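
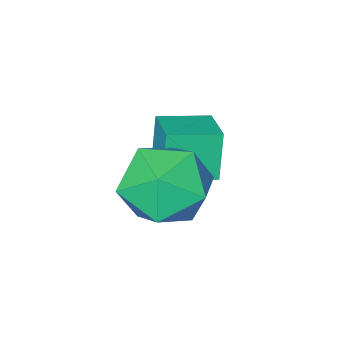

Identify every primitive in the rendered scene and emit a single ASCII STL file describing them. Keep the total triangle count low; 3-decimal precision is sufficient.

solid 
facet normal -0.892 0.434 -0.123
outer loop
vertex -2.261 -3.214 2.841
vertex -1.87 -2.334 3.109
vertex -2.016 -3.006 1.8
endloop
endfacet
facet normal -0.391 -0.881 -0.268
outer loop
vertex -1.07 -3.466 1.931
vertex -2.261 -3.214 2.841
vertex -2.016 -3.006 1.8
endloop
endfacet
facet normal -0.892 0.435 -0.124
outer loop
vertex -2.016 -3.006 1.8
vertex -1.87 -2.334 3.109
vertex -1.624 -2.126 2.068
endloop
endfacet
facet normal 0.225 0.191 -0.955
outer loop
vertex -1.624 -2.126 2.068
vertex -1.07 -3.466 1.931
vertex -2.016 -3.006 1.8
endloop
endfacet
facet normal -0.225 -0.191 0.955
outer loop
vertex -2.261 -3.214 2.841
vertex -0.924 -2.794 3.24
vertex -1.87 -2.334 3.109
endloop
endfacet
facet normal -0.391 -0.880 -0.268
outer loop
vertex -1.316 -3.674 2.972
vertex -2.261 -3.214 2.841
vertex -1.07 -3.466 1.931
endloop
endfacet
facet normal -0.225 -0.191 0.955
outer loop
vertex -1.316 -3.674 2.972
vertex -0.924 -2.794 3.24
vertex -2.261 -3.214 2.841
endloop
endfacet
facet normal 0.391 0.880 0.268
outer loop
vertex -1.87 -2.334 3.109
vertex -0.924 -2.794 3.24
vertex -1.624 -2.126 2.068
endloop
endfacet
facet normal 0.225 0.191 -0.955
outer loop
vertex -0.679 -2.586 2.199
vertex -1.07 -3.466 1.931
vertex -1.624 -2.126 2.068
endloop
endfacet
facet normal 0.391 0.880 0.268
outer loop
vertex -1.624 -2.126 2.068
vertex -0.924 -2.794 3.24
vertex -0.679 -2.586 2.199
endloop
endfacet
facet normal 0.892 -0.434 0.124
outer loop
vertex -0.679 -2.586 2.199
vertex -1.316 -3.674 2.972
vertex -1.07 -3.466 1.931
endloop
endfacet
facet normal 0.892 -0.435 0.123
outer loop
vertex -0.924 -2.794 3.24
vertex -1.316 -3.674 2.972
vertex -0.679 -2.586 2.199
endloop
endfacet
facet normal -0.722 0.581 0.375
outer loop
vertex -0.38 -0.882 3.155
vertex -1.044 -1.53 2.88
vertex -0.64 -1.593 3.757
endloop
endfacet
facet normal -0.114 0.666 0.737
outer loop
vertex -0.38 -0.882 3.155
vertex -0.64 -1.593 3.757
vertex 0.291 -1.344 3.676
endloop
endfacet
facet normal 0.389 0.878 0.278
outer loop
vertex -0.38 -0.882 3.155
vertex 0.291 -1.344 3.676
vertex 0.463 -1.127 2.749
endloop
endfacet
facet normal 0.091 0.925 -0.369
outer loop
vertex -0.38 -0.882 3.155
vertex 0.463 -1.127 2.749
vertex -0.362 -1.242 2.257
endloop
endfacet
facet normal -0.596 0.741 -0.309
outer loop
vertex -0.38 -0.882 3.155
vertex -0.362 -1.242 2.257
vertex -1.044 -1.53 2.88
endloop
endfacet
facet normal 0.079 0.029 0.996
outer loop
vertex 0.291 -1.344 3.676
vertex -0.64 -1.593 3.757
vertex 0.042 -2.278 3.723
endloop
endfacet
facet normal -0.906 -0.107 0.410
outer loop
vertex -0.64 -1.593 3.757
vertex -1.044 -1.53 2.88
vertex -0.783 -2.393 3.231
endloop
endfacet
facet normal -0.701 0.152 -0.697
outer loop
vertex -1.044 -1.53 2.88
vertex -0.362 -1.242 2.257
vertex -0.611 -2.176 2.304
endloop
endfacet
facet normal 0.411 0.448 -0.794
outer loop
vertex -0.362 -1.242 2.257
vertex 0.463 -1.127 2.749
vertex 0.32 -1.927 2.223
endloop
endfacet
facet normal 0.893 0.373 0.253
outer loop
vertex 0.463 -1.127 2.749
vertex 0.291 -1.344 3.676
vertex 0.724 -1.99 3.1
endloop
endfacet
facet normal -0.091 -0.925 0.369
outer loop
vertex 0.06 -2.638 2.825
vertex 0.042 -2.278 3.723
vertex -0.783 -2.393 3.231
endloop
endfacet
facet normal -0.389 -0.878 -0.278
outer loop
vertex 0.06 -2.638 2.825
vertex -0.783 -2.393 3.231
vertex -0.611 -2.176 2.304
endloop
endfacet
facet normal 0.114 -0.666 -0.737
outer loop
vertex 0.06 -2.638 2.825
vertex -0.611 -2.176 2.304
vertex 0.32 -1.927 2.223
endloop
endfacet
facet normal 0.722 -0.581 -0.375
outer loop
vertex 0.06 -2.638 2.825
vertex 0.32 -1.927 2.223
vertex 0.724 -1.99 3.1
endloop
endfacet
facet normal 0.596 -0.741 0.309
outer loop
vertex 0.06 -2.638 2.825
vertex 0.724 -1.99 3.1
vertex 0.042 -2.278 3.723
endloop
endfacet
facet normal -0.411 -0.448 0.794
outer loop
vertex -0.783 -2.393 3.231
vertex 0.042 -2.278 3.723
vertex -0.64 -1.593 3.757
endloop
endfacet
facet normal -0.893 -0.373 -0.253
outer loop
vertex -0.611 -2.176 2.304
vertex -0.783 -2.393 3.231
vertex -1.044 -1.53 2.88
endloop
endfacet
facet normal -0.079 -0.029 -0.996
outer loop
vertex 0.32 -1.927 2.223
vertex -0.611 -2.176 2.304
vertex -0.362 -1.242 2.257
endloop
endfacet
facet normal 0.906 0.107 -0.410
outer loop
vertex 0.724 -1.99 3.1
vertex 0.32 -1.927 2.223
vertex 0.463 -1.127 2.749
endloop
endfacet
facet normal 0.701 -0.152 0.697
outer loop
vertex 0.042 -2.278 3.723
vertex 0.724 -1.99 3.1
vertex 0.291 -1.344 3.676
endloop
endfacet

endsolid


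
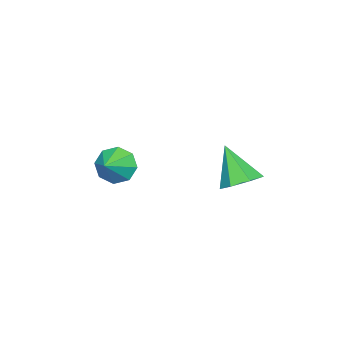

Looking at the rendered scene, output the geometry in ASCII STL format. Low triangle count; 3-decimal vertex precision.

solid 
facet normal -0.911 -0.121 -0.395
outer loop
vertex 1.454 -3.384 -0.08
vertex 1.125 -2.862 0.519
vertex 1.452 -2.754 -0.269
endloop
endfacet
facet normal 0.885 -0.131 -0.447
outer loop
vertex 1.454 -3.384 -0.08
vertex 1.452 -2.754 -0.269
vertex 2.055 -2.738 0.921
endloop
endfacet
facet normal -0.911 -0.121 -0.395
outer loop
vertex 1.452 -2.754 -0.269
vertex 1.125 -2.862 0.519
vertex 1.259 -2.187 0.003
endloop
endfacet
facet normal 0.788 0.463 -0.406
outer loop
vertex 1.452 -2.754 -0.269
vertex 1.259 -2.187 0.003
vertex 2.055 -2.738 0.921
endloop
endfacet
facet normal -0.911 -0.121 -0.395
outer loop
vertex 1.259 -2.187 0.003
vertex 1.125 -2.862 0.519
vertex 0.987 -2.015 0.577
endloop
endfacet
facet normal 0.557 0.830 0.015
outer loop
vertex 1.259 -2.187 0.003
vertex 0.987 -2.015 0.577
vertex 2.055 -2.738 0.921
endloop
endfacet
facet normal -0.911 -0.122 -0.394
outer loop
vertex 0.987 -2.015 0.577
vertex 1.125 -2.862 0.519
vertex 0.797 -2.339 1.117
endloop
endfacet
facet normal 0.328 0.755 0.568
outer loop
vertex 0.987 -2.015 0.577
vertex 0.797 -2.339 1.117
vertex 2.055 -2.738 0.921
endloop
endfacet
facet normal -0.911 -0.121 -0.394
outer loop
vertex 0.797 -2.339 1.117
vertex 1.125 -2.862 0.519
vertex 0.799 -2.97 1.307
endloop
endfacet
facet normal 0.234 0.281 0.931
outer loop
vertex 0.797 -2.339 1.117
vertex 0.799 -2.97 1.307
vertex 2.055 -2.738 0.921
endloop
endfacet
facet normal -0.911 -0.121 -0.394
outer loop
vertex 0.799 -2.97 1.307
vertex 1.125 -2.862 0.519
vertex 0.992 -3.537 1.035
endloop
endfacet
facet normal 0.331 -0.314 0.890
outer loop
vertex 0.799 -2.97 1.307
vertex 0.992 -3.537 1.035
vertex 2.055 -2.738 0.921
endloop
endfacet
facet normal -0.911 -0.122 -0.394
outer loop
vertex 0.992 -3.537 1.035
vertex 1.125 -2.862 0.519
vertex 1.264 -3.709 0.46
endloop
endfacet
facet normal 0.562 -0.681 0.470
outer loop
vertex 0.992 -3.537 1.035
vertex 1.264 -3.709 0.46
vertex 2.055 -2.738 0.921
endloop
endfacet
facet normal -0.911 -0.122 -0.394
outer loop
vertex 1.264 -3.709 0.46
vertex 1.125 -2.862 0.519
vertex 1.454 -3.384 -0.08
endloop
endfacet
facet normal 0.792 -0.605 -0.085
outer loop
vertex 1.264 -3.709 0.46
vertex 1.454 -3.384 -0.08
vertex 2.055 -2.738 0.921
endloop
endfacet
facet normal 0.161 0.506 -0.847
outer loop
vertex 0.284 1.031 0.004
vertex -0.315 1.603 0.232
vertex 0.528 1.615 0.399
endloop
endfacet
facet normal 0.790 -0.534 0.301
outer loop
vertex 0.284 1.031 0.004
vertex 0.528 1.615 0.399
vertex -0.605 0.697 1.748
endloop
endfacet
facet normal 0.161 0.507 -0.847
outer loop
vertex 0.528 1.615 0.399
vertex -0.315 1.603 0.232
vertex 0.136 2.19 0.669
endloop
endfacet
facet normal 0.703 0.153 0.695
outer loop
vertex 0.528 1.615 0.399
vertex 0.136 2.19 0.669
vertex -0.605 0.697 1.748
endloop
endfacet
facet normal 0.161 0.507 -0.847
outer loop
vertex 0.136 2.19 0.669
vertex -0.315 1.603 0.232
vertex -0.596 2.323 0.609
endloop
endfacet
facet normal 0.037 0.573 0.819
outer loop
vertex 0.136 2.19 0.669
vertex -0.596 2.323 0.609
vertex -0.605 0.697 1.748
endloop
endfacet
facet normal 0.162 0.507 -0.847
outer loop
vertex -0.596 2.323 0.609
vertex -0.315 1.603 0.232
vertex -1.116 1.914 0.265
endloop
endfacet
facet normal -0.705 0.409 0.579
outer loop
vertex -0.596 2.323 0.609
vertex -1.116 1.914 0.265
vertex -0.605 0.697 1.748
endloop
endfacet
facet normal 0.162 0.507 -0.847
outer loop
vertex -1.116 1.914 0.265
vertex -0.315 1.603 0.232
vertex -1.034 1.271 -0.104
endloop
endfacet
facet normal -0.964 -0.213 0.157
outer loop
vertex -1.116 1.914 0.265
vertex -1.034 1.271 -0.104
vertex -0.605 0.697 1.748
endloop
endfacet
facet normal 0.162 0.506 -0.847
outer loop
vertex -1.034 1.271 -0.104
vertex -0.315 1.603 0.232
vertex -0.411 0.877 -0.22
endloop
endfacet
facet normal -0.547 -0.827 -0.130
outer loop
vertex -1.034 1.271 -0.104
vertex -0.411 0.877 -0.22
vertex -0.605 0.697 1.748
endloop
endfacet
facet normal 0.161 0.506 -0.847
outer loop
vertex -0.411 0.877 -0.22
vertex -0.315 1.603 0.232
vertex 0.284 1.031 0.004
endloop
endfacet
facet normal 0.236 -0.970 -0.065
outer loop
vertex -0.411 0.877 -0.22
vertex 0.284 1.031 0.004
vertex -0.605 0.697 1.748
endloop
endfacet

endsolid


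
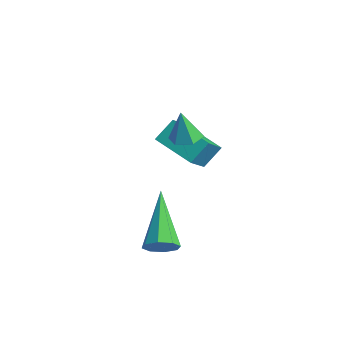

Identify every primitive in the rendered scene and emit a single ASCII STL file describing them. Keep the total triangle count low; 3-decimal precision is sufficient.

solid 
facet normal -0.931 -0.215 0.295
outer loop
vertex 0.073 -0.566 0.448
vertex -0.526 0.475 -0.683
vertex 0.037 -1.252 -0.164
endloop
endfacet
facet normal 0.363 -0.631 0.686
outer loop
vertex 1.406 -0.935 -0.597
vertex 0.073 -0.566 0.448
vertex 0.037 -1.252 -0.164
endloop
endfacet
facet normal -0.931 -0.215 0.294
outer loop
vertex 0.037 -1.252 -0.164
vertex -0.526 0.475 -0.683
vertex -0.561 -0.21 -1.295
endloop
endfacet
facet normal -0.038 -0.745 -0.666
outer loop
vertex -0.561 -0.21 -1.295
vertex 1.406 -0.935 -0.597
vertex 0.037 -1.252 -0.164
endloop
endfacet
facet normal 0.038 0.745 0.666
outer loop
vertex 0.073 -0.566 0.448
vertex 0.843 0.792 -1.116
vertex -0.526 0.475 -0.683
endloop
endfacet
facet normal 0.363 -0.631 0.686
outer loop
vertex 1.441 -0.25 0.015
vertex 0.073 -0.566 0.448
vertex 1.406 -0.935 -0.597
endloop
endfacet
facet normal 0.039 0.745 0.666
outer loop
vertex 1.441 -0.25 0.015
vertex 0.843 0.792 -1.116
vertex 0.073 -0.566 0.448
endloop
endfacet
facet normal -0.363 0.631 -0.686
outer loop
vertex -0.526 0.475 -0.683
vertex 0.843 0.792 -1.116
vertex -0.561 -0.21 -1.295
endloop
endfacet
facet normal -0.039 -0.745 -0.666
outer loop
vertex 0.807 0.106 -1.728
vertex 1.406 -0.935 -0.597
vertex -0.561 -0.21 -1.295
endloop
endfacet
facet normal -0.363 0.631 -0.686
outer loop
vertex -0.561 -0.21 -1.295
vertex 0.843 0.792 -1.116
vertex 0.807 0.106 -1.728
endloop
endfacet
facet normal 0.931 0.216 -0.295
outer loop
vertex 0.807 0.106 -1.728
vertex 1.441 -0.25 0.015
vertex 1.406 -0.935 -0.597
endloop
endfacet
facet normal 0.931 0.214 -0.295
outer loop
vertex 0.843 0.792 -1.116
vertex 1.441 -0.25 0.015
vertex 0.807 0.106 -1.728
endloop
endfacet
facet normal 0.179 0.065 -0.982
outer loop
vertex 1.875 -1.232 0.74
vertex 1.347 -1.065 0.655
vertex 1.749 -0.687 0.753
endloop
endfacet
facet normal 0.803 0.172 0.571
outer loop
vertex 1.875 -1.232 0.74
vertex 1.749 -0.687 0.753
vertex 1.153 -1.135 1.725
endloop
endfacet
facet normal 0.179 0.065 -0.982
outer loop
vertex 1.749 -0.687 0.753
vertex 1.347 -1.065 0.655
vertex 1.221 -0.519 0.668
endloop
endfacet
facet normal 0.187 0.843 0.504
outer loop
vertex 1.749 -0.687 0.753
vertex 1.221 -0.519 0.668
vertex 1.153 -1.135 1.725
endloop
endfacet
facet normal 0.179 0.065 -0.982
outer loop
vertex 1.221 -0.519 0.668
vertex 1.347 -1.065 0.655
vertex 0.82 -0.897 0.57
endloop
endfacet
facet normal -0.689 0.645 0.331
outer loop
vertex 1.221 -0.519 0.668
vertex 0.82 -0.897 0.57
vertex 1.153 -1.135 1.725
endloop
endfacet
facet normal 0.179 0.065 -0.982
outer loop
vertex 0.82 -0.897 0.57
vertex 1.347 -1.065 0.655
vertex 0.946 -1.443 0.557
endloop
endfacet
facet normal -0.948 -0.224 0.227
outer loop
vertex 0.82 -0.897 0.57
vertex 0.946 -1.443 0.557
vertex 1.153 -1.135 1.725
endloop
endfacet
facet normal 0.179 0.065 -0.982
outer loop
vertex 0.946 -1.443 0.557
vertex 1.347 -1.065 0.655
vertex 1.474 -1.61 0.642
endloop
endfacet
facet normal -0.331 -0.896 0.295
outer loop
vertex 0.946 -1.443 0.557
vertex 1.474 -1.61 0.642
vertex 1.153 -1.135 1.725
endloop
endfacet
facet normal 0.179 0.065 -0.982
outer loop
vertex 1.474 -1.61 0.642
vertex 1.347 -1.065 0.655
vertex 1.875 -1.232 0.74
endloop
endfacet
facet normal 0.543 -0.698 0.467
outer loop
vertex 1.474 -1.61 0.642
vertex 1.875 -1.232 0.74
vertex 1.153 -1.135 1.725
endloop
endfacet
facet normal 0.677 -0.537 -0.503
outer loop
vertex 3.73 -4.081 -1.096
vertex 3.565 -3.826 -1.59
vertex 3.96 -3.711 -1.181
endloop
endfacet
facet normal 0.339 0.006 0.941
outer loop
vertex 3.73 -4.081 -1.096
vertex 3.96 -3.711 -1.181
vertex 2.135 -2.694 -0.53
endloop
endfacet
facet normal 0.678 -0.536 -0.504
outer loop
vertex 3.96 -3.711 -1.181
vertex 3.565 -3.826 -1.59
vertex 3.958 -3.408 -1.506
endloop
endfacet
facet normal 0.546 0.615 0.570
outer loop
vertex 3.96 -3.711 -1.181
vertex 3.958 -3.408 -1.506
vertex 2.135 -2.694 -0.53
endloop
endfacet
facet normal 0.678 -0.537 -0.502
outer loop
vertex 3.958 -3.408 -1.506
vertex 3.565 -3.826 -1.59
vertex 3.727 -3.35 -1.88
endloop
endfacet
facet normal 0.335 0.940 -0.061
outer loop
vertex 3.958 -3.408 -1.506
vertex 3.727 -3.35 -1.88
vertex 2.135 -2.694 -0.53
endloop
endfacet
facet normal 0.678 -0.537 -0.502
outer loop
vertex 3.727 -3.35 -1.88
vertex 3.565 -3.826 -1.59
vertex 3.4 -3.571 -2.085
endloop
endfacet
facet normal -0.169 0.793 -0.585
outer loop
vertex 3.727 -3.35 -1.88
vertex 3.4 -3.571 -2.085
vertex 2.135 -2.694 -0.53
endloop
endfacet
facet normal 0.679 -0.536 -0.502
outer loop
vertex 3.4 -3.571 -2.085
vertex 3.565 -3.826 -1.59
vertex 3.171 -3.941 -2.0
endloop
endfacet
facet normal -0.673 0.258 -0.693
outer loop
vertex 3.4 -3.571 -2.085
vertex 3.171 -3.941 -2.0
vertex 2.135 -2.694 -0.53
endloop
endfacet
facet normal 0.679 -0.536 -0.502
outer loop
vertex 3.171 -3.941 -2.0
vertex 3.565 -3.826 -1.59
vertex 3.172 -4.244 -1.675
endloop
endfacet
facet normal -0.879 -0.350 -0.323
outer loop
vertex 3.171 -3.941 -2.0
vertex 3.172 -4.244 -1.675
vertex 2.135 -2.694 -0.53
endloop
endfacet
facet normal 0.678 -0.535 -0.504
outer loop
vertex 3.172 -4.244 -1.675
vertex 3.565 -3.826 -1.59
vertex 3.404 -4.302 -1.301
endloop
endfacet
facet normal -0.668 -0.676 0.310
outer loop
vertex 3.172 -4.244 -1.675
vertex 3.404 -4.302 -1.301
vertex 2.135 -2.694 -0.53
endloop
endfacet
facet normal 0.679 -0.535 -0.503
outer loop
vertex 3.404 -4.302 -1.301
vertex 3.565 -3.826 -1.59
vertex 3.73 -4.081 -1.096
endloop
endfacet
facet normal -0.165 -0.529 0.832
outer loop
vertex 3.404 -4.302 -1.301
vertex 3.73 -4.081 -1.096
vertex 2.135 -2.694 -0.53
endloop
endfacet

endsolid


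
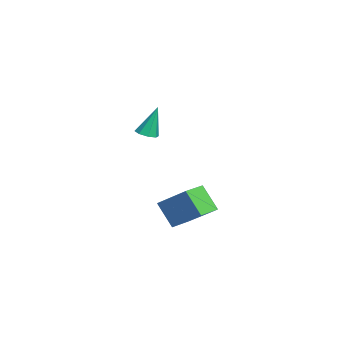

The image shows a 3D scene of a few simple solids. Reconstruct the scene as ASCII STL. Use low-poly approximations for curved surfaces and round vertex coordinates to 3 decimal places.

solid 
facet normal -0.512 -0.614 -0.601
outer loop
vertex 1.937 -1.808 -2.823
vertex 0.964 -0.919 -2.903
vertex 2.666 -1.128 -4.138
endloop
endfacet
facet normal 0.737 -0.673 0.060
outer loop
vertex 3.756 0.179 -2.857
vertex 1.937 -1.808 -2.823
vertex 2.666 -1.128 -4.138
endloop
endfacet
facet normal -0.512 -0.614 -0.601
outer loop
vertex 2.666 -1.128 -4.138
vertex 0.964 -0.919 -2.903
vertex 1.694 -0.239 -4.218
endloop
endfacet
facet normal 0.442 0.412 -0.797
outer loop
vertex 1.694 -0.239 -4.218
vertex 3.756 0.179 -2.857
vertex 2.666 -1.128 -4.138
endloop
endfacet
facet normal -0.442 -0.412 0.797
outer loop
vertex 1.937 -1.808 -2.823
vertex 2.054 0.388 -1.622
vertex 0.964 -0.919 -2.903
endloop
endfacet
facet normal 0.737 -0.673 0.061
outer loop
vertex 3.026 -0.501 -1.542
vertex 1.937 -1.808 -2.823
vertex 3.756 0.179 -2.857
endloop
endfacet
facet normal -0.442 -0.412 0.797
outer loop
vertex 3.026 -0.501 -1.542
vertex 2.054 0.388 -1.622
vertex 1.937 -1.808 -2.823
endloop
endfacet
facet normal -0.737 0.674 -0.061
outer loop
vertex 0.964 -0.919 -2.903
vertex 2.054 0.388 -1.622
vertex 1.694 -0.239 -4.218
endloop
endfacet
facet normal 0.442 0.412 -0.797
outer loop
vertex 2.783 1.068 -2.937
vertex 3.756 0.179 -2.857
vertex 1.694 -0.239 -4.218
endloop
endfacet
facet normal -0.737 0.673 -0.060
outer loop
vertex 1.694 -0.239 -4.218
vertex 2.054 0.388 -1.622
vertex 2.783 1.068 -2.937
endloop
endfacet
facet normal 0.511 0.614 0.601
outer loop
vertex 2.783 1.068 -2.937
vertex 3.026 -0.501 -1.542
vertex 3.756 0.179 -2.857
endloop
endfacet
facet normal 0.512 0.614 0.601
outer loop
vertex 2.054 0.388 -1.622
vertex 3.026 -0.501 -1.542
vertex 2.783 1.068 -2.937
endloop
endfacet
facet normal 0.082 -0.313 -0.946
outer loop
vertex 2.982 -1.912 2.052
vertex 2.571 -2.336 2.157
vertex 2.554 -1.767 1.967
endloop
endfacet
facet normal 0.315 0.948 0.030
outer loop
vertex 2.982 -1.912 2.052
vertex 2.554 -1.767 1.967
vertex 2.429 -1.784 3.823
endloop
endfacet
facet normal 0.081 -0.314 -0.946
outer loop
vertex 2.554 -1.767 1.967
vertex 2.571 -2.336 2.157
vertex 2.137 -1.956 1.994
endloop
endfacet
facet normal -0.414 0.910 -0.020
outer loop
vertex 2.554 -1.767 1.967
vertex 2.137 -1.956 1.994
vertex 2.429 -1.784 3.823
endloop
endfacet
facet normal 0.080 -0.314 -0.946
outer loop
vertex 2.137 -1.956 1.994
vertex 2.571 -2.336 2.157
vertex 1.973 -2.368 2.117
endloop
endfacet
facet normal -0.912 0.395 0.108
outer loop
vertex 2.137 -1.956 1.994
vertex 1.973 -2.368 2.117
vertex 2.429 -1.784 3.823
endloop
endfacet
facet normal 0.080 -0.313 -0.946
outer loop
vertex 1.973 -2.368 2.117
vertex 2.571 -2.336 2.157
vertex 2.161 -2.761 2.263
endloop
endfacet
facet normal -0.891 -0.300 0.341
outer loop
vertex 1.973 -2.368 2.117
vertex 2.161 -2.761 2.263
vertex 2.429 -1.784 3.823
endloop
endfacet
facet normal 0.082 -0.315 -0.946
outer loop
vertex 2.161 -2.761 2.263
vertex 2.571 -2.336 2.157
vertex 2.588 -2.905 2.348
endloop
endfacet
facet normal -0.364 -0.760 0.539
outer loop
vertex 2.161 -2.761 2.263
vertex 2.588 -2.905 2.348
vertex 2.429 -1.784 3.823
endloop
endfacet
facet normal 0.081 -0.315 -0.946
outer loop
vertex 2.588 -2.905 2.348
vertex 2.571 -2.336 2.157
vertex 3.006 -2.716 2.321
endloop
endfacet
facet normal 0.364 -0.722 0.588
outer loop
vertex 2.588 -2.905 2.348
vertex 3.006 -2.716 2.321
vertex 2.429 -1.784 3.823
endloop
endfacet
facet normal 0.081 -0.315 -0.946
outer loop
vertex 3.006 -2.716 2.321
vertex 2.571 -2.336 2.157
vertex 3.169 -2.305 2.198
endloop
endfacet
facet normal 0.864 -0.205 0.459
outer loop
vertex 3.006 -2.716 2.321
vertex 3.169 -2.305 2.198
vertex 2.429 -1.784 3.823
endloop
endfacet
facet normal 0.081 -0.313 -0.946
outer loop
vertex 3.169 -2.305 2.198
vertex 2.571 -2.336 2.157
vertex 2.982 -1.912 2.052
endloop
endfacet
facet normal 0.844 0.486 0.228
outer loop
vertex 3.169 -2.305 2.198
vertex 2.982 -1.912 2.052
vertex 2.429 -1.784 3.823
endloop
endfacet

endsolid


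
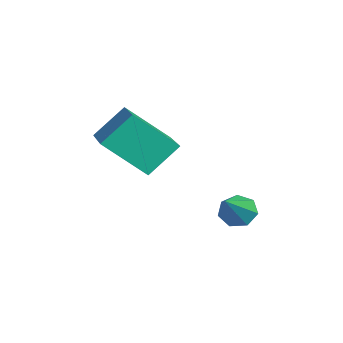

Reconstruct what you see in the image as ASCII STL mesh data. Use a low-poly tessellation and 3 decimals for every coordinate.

solid 
facet normal -0.966 0.092 -0.241
outer loop
vertex 0.957 0.076 1.981
vertex 1.351 1.278 0.86
vertex 1.101 -0.83 1.059
endloop
endfacet
facet normal -0.233 -0.712 0.663
outer loop
vertex 2.869 -0.998 1.5
vertex 0.957 0.076 1.981
vertex 1.101 -0.83 1.059
endloop
endfacet
facet normal -0.966 0.092 -0.240
outer loop
vertex 1.101 -0.83 1.059
vertex 1.351 1.278 0.86
vertex 1.494 0.373 -0.061
endloop
endfacet
facet normal 0.111 -0.696 -0.709
outer loop
vertex 1.494 0.373 -0.061
vertex 2.869 -0.998 1.5
vertex 1.101 -0.83 1.059
endloop
endfacet
facet normal -0.110 0.697 0.709
outer loop
vertex 0.957 0.076 1.981
vertex 3.119 1.11 1.301
vertex 1.351 1.278 0.86
endloop
endfacet
facet normal -0.233 -0.711 0.663
outer loop
vertex 2.726 -0.093 2.421
vertex 0.957 0.076 1.981
vertex 2.869 -0.998 1.5
endloop
endfacet
facet normal -0.110 0.696 0.709
outer loop
vertex 2.726 -0.093 2.421
vertex 3.119 1.11 1.301
vertex 0.957 0.076 1.981
endloop
endfacet
facet normal 0.233 0.711 -0.663
outer loop
vertex 1.351 1.278 0.86
vertex 3.119 1.11 1.301
vertex 1.494 0.373 -0.061
endloop
endfacet
facet normal 0.110 -0.697 -0.709
outer loop
vertex 3.263 0.204 0.379
vertex 2.869 -0.998 1.5
vertex 1.494 0.373 -0.061
endloop
endfacet
facet normal 0.233 0.712 -0.663
outer loop
vertex 1.494 0.373 -0.061
vertex 3.119 1.11 1.301
vertex 3.263 0.204 0.379
endloop
endfacet
facet normal 0.966 -0.092 0.241
outer loop
vertex 3.263 0.204 0.379
vertex 2.726 -0.093 2.421
vertex 2.869 -0.998 1.5
endloop
endfacet
facet normal 0.966 -0.091 0.241
outer loop
vertex 3.119 1.11 1.301
vertex 2.726 -0.093 2.421
vertex 3.263 0.204 0.379
endloop
endfacet
facet normal -0.687 0.411 -0.599
outer loop
vertex 2.884 3.067 -2.05
vertex 2.467 2.911 -1.679
vertex 2.773 3.403 -1.692
endloop
endfacet
facet normal 0.864 0.472 -0.175
outer loop
vertex 2.884 3.067 -2.05
vertex 2.773 3.403 -1.692
vertex 3.633 2.209 -0.661
endloop
endfacet
facet normal -0.687 0.411 -0.599
outer loop
vertex 2.773 3.403 -1.692
vertex 2.467 2.911 -1.679
vertex 2.431 3.368 -1.324
endloop
endfacet
facet normal 0.450 0.747 0.489
outer loop
vertex 2.773 3.403 -1.692
vertex 2.431 3.368 -1.324
vertex 3.633 2.209 -0.661
endloop
endfacet
facet normal -0.687 0.411 -0.599
outer loop
vertex 2.431 3.368 -1.324
vertex 2.467 2.911 -1.679
vertex 2.116 2.988 -1.224
endloop
endfacet
facet normal -0.152 0.367 0.918
outer loop
vertex 2.431 3.368 -1.324
vertex 2.116 2.988 -1.224
vertex 3.633 2.209 -0.661
endloop
endfacet
facet normal -0.686 0.412 -0.599
outer loop
vertex 2.116 2.988 -1.224
vertex 2.467 2.911 -1.679
vertex 2.065 2.55 -1.467
endloop
endfacet
facet normal -0.487 -0.380 0.787
outer loop
vertex 2.116 2.988 -1.224
vertex 2.065 2.55 -1.467
vertex 3.633 2.209 -0.661
endloop
endfacet
facet normal -0.687 0.413 -0.598
outer loop
vertex 2.065 2.55 -1.467
vertex 2.467 2.911 -1.679
vertex 2.316 2.384 -1.87
endloop
endfacet
facet normal -0.303 -0.933 0.195
outer loop
vertex 2.065 2.55 -1.467
vertex 2.316 2.384 -1.87
vertex 3.633 2.209 -0.661
endloop
endfacet
facet normal -0.686 0.414 -0.599
outer loop
vertex 2.316 2.384 -1.87
vertex 2.467 2.911 -1.679
vertex 2.681 2.614 -2.129
endloop
endfacet
facet normal 0.260 -0.874 -0.410
outer loop
vertex 2.316 2.384 -1.87
vertex 2.681 2.614 -2.129
vertex 3.633 2.209 -0.661
endloop
endfacet
facet normal -0.687 0.412 -0.599
outer loop
vertex 2.681 2.614 -2.129
vertex 2.467 2.911 -1.679
vertex 2.884 3.067 -2.05
endloop
endfacet
facet normal 0.780 -0.249 -0.574
outer loop
vertex 2.681 2.614 -2.129
vertex 2.884 3.067 -2.05
vertex 3.633 2.209 -0.661
endloop
endfacet

endsolid


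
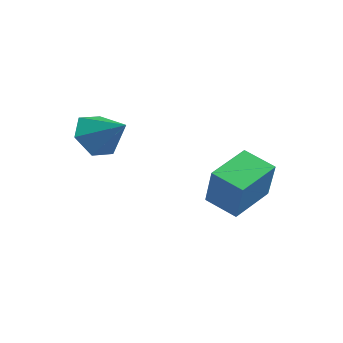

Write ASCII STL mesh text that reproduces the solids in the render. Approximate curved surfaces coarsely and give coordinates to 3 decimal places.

solid 
facet normal -0.814 -0.297 -0.499
outer loop
vertex -0.671 -0.107 0.698
vertex -1.025 -0.598 1.568
vertex -1.284 0.414 1.389
endloop
endfacet
facet normal 0.449 0.858 -0.249
outer loop
vertex -0.671 -0.107 0.698
vertex -1.284 0.414 1.389
vertex 0.285 -0.122 2.372
endloop
endfacet
facet normal -0.814 -0.297 -0.499
outer loop
vertex -1.284 0.414 1.389
vertex -1.025 -0.598 1.568
vertex -1.638 -0.078 2.259
endloop
endfacet
facet normal -0.009 0.872 0.490
outer loop
vertex -1.284 0.414 1.389
vertex -1.638 -0.078 2.259
vertex 0.285 -0.122 2.372
endloop
endfacet
facet normal -0.814 -0.296 -0.500
outer loop
vertex -1.638 -0.078 2.259
vertex -1.025 -0.598 1.568
vertex -1.38 -1.09 2.438
endloop
endfacet
facet normal -0.054 0.160 0.986
outer loop
vertex -1.638 -0.078 2.259
vertex -1.38 -1.09 2.438
vertex 0.285 -0.122 2.372
endloop
endfacet
facet normal -0.814 -0.296 -0.499
outer loop
vertex -1.38 -1.09 2.438
vertex -1.025 -0.598 1.568
vertex -0.767 -1.611 1.747
endloop
endfacet
facet normal 0.358 -0.565 0.743
outer loop
vertex -1.38 -1.09 2.438
vertex -0.767 -1.611 1.747
vertex 0.285 -0.122 2.372
endloop
endfacet
facet normal -0.815 -0.296 -0.499
outer loop
vertex -0.767 -1.611 1.747
vertex -1.025 -0.598 1.568
vertex -0.413 -1.119 0.877
endloop
endfacet
facet normal 0.816 -0.578 0.005
outer loop
vertex -0.767 -1.611 1.747
vertex -0.413 -1.119 0.877
vertex 0.285 -0.122 2.372
endloop
endfacet
facet normal -0.815 -0.296 -0.499
outer loop
vertex -0.413 -1.119 0.877
vertex -1.025 -0.598 1.568
vertex -0.671 -0.107 0.698
endloop
endfacet
facet normal 0.861 0.133 -0.491
outer loop
vertex -0.413 -1.119 0.877
vertex -0.671 -0.107 0.698
vertex 0.285 -0.122 2.372
endloop
endfacet
facet normal -0.498 0.199 -0.844
outer loop
vertex 1.967 2.103 -1.158
vertex 1.524 3.766 -0.504
vertex 3.125 2.631 -1.716
endloop
endfacet
facet normal 0.241 -0.903 -0.355
outer loop
vertex 4.116 2.234 -0.036
vertex 1.967 2.103 -1.158
vertex 3.125 2.631 -1.716
endloop
endfacet
facet normal -0.497 0.200 -0.844
outer loop
vertex 3.125 2.631 -1.716
vertex 1.524 3.766 -0.504
vertex 2.683 4.293 -1.062
endloop
endfacet
facet normal 0.833 0.380 -0.402
outer loop
vertex 2.683 4.293 -1.062
vertex 4.116 2.234 -0.036
vertex 3.125 2.631 -1.716
endloop
endfacet
facet normal -0.833 -0.380 0.402
outer loop
vertex 1.967 2.103 -1.158
vertex 2.515 3.369 1.176
vertex 1.524 3.766 -0.504
endloop
endfacet
facet normal 0.240 -0.904 -0.355
outer loop
vertex 2.957 1.707 0.522
vertex 1.967 2.103 -1.158
vertex 4.116 2.234 -0.036
endloop
endfacet
facet normal -0.833 -0.380 0.402
outer loop
vertex 2.957 1.707 0.522
vertex 2.515 3.369 1.176
vertex 1.967 2.103 -1.158
endloop
endfacet
facet normal -0.240 0.904 0.355
outer loop
vertex 1.524 3.766 -0.504
vertex 2.515 3.369 1.176
vertex 2.683 4.293 -1.062
endloop
endfacet
facet normal 0.833 0.380 -0.402
outer loop
vertex 3.673 3.897 0.618
vertex 4.116 2.234 -0.036
vertex 2.683 4.293 -1.062
endloop
endfacet
facet normal -0.241 0.903 0.355
outer loop
vertex 2.683 4.293 -1.062
vertex 2.515 3.369 1.176
vertex 3.673 3.897 0.618
endloop
endfacet
facet normal 0.497 -0.200 0.844
outer loop
vertex 3.673 3.897 0.618
vertex 2.957 1.707 0.522
vertex 4.116 2.234 -0.036
endloop
endfacet
facet normal 0.498 -0.200 0.844
outer loop
vertex 2.515 3.369 1.176
vertex 2.957 1.707 0.522
vertex 3.673 3.897 0.618
endloop
endfacet

endsolid


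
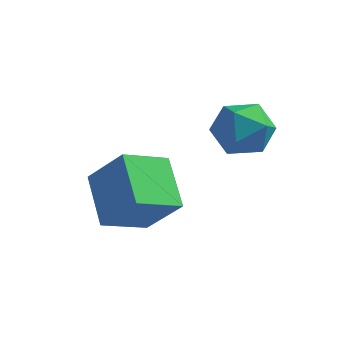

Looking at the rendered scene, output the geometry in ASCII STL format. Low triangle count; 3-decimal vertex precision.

solid 
facet normal -0.655 0.079 -0.751
outer loop
vertex -3.696 0.039 -1.213
vertex -2.992 0.96 -1.731
vertex -2.952 -0.952 -1.966
endloop
endfacet
facet normal -0.554 -0.726 0.408
outer loop
vertex -2.048 -1.06 -0.929
vertex -3.696 0.039 -1.213
vertex -2.952 -0.952 -1.966
endloop
endfacet
facet normal -0.655 0.079 -0.751
outer loop
vertex -2.952 -0.952 -1.966
vertex -2.992 0.96 -1.731
vertex -2.248 -0.031 -2.484
endloop
endfacet
facet normal 0.513 -0.684 -0.519
outer loop
vertex -2.248 -0.031 -2.484
vertex -2.048 -1.06 -0.929
vertex -2.952 -0.952 -1.966
endloop
endfacet
facet normal -0.513 0.684 0.519
outer loop
vertex -3.696 0.039 -1.213
vertex -2.088 0.852 -0.694
vertex -2.992 0.96 -1.731
endloop
endfacet
facet normal -0.554 -0.726 0.408
outer loop
vertex -2.792 -0.069 -0.176
vertex -3.696 0.039 -1.213
vertex -2.048 -1.06 -0.929
endloop
endfacet
facet normal -0.513 0.684 0.519
outer loop
vertex -2.792 -0.069 -0.176
vertex -2.088 0.852 -0.694
vertex -3.696 0.039 -1.213
endloop
endfacet
facet normal 0.554 0.726 -0.408
outer loop
vertex -2.992 0.96 -1.731
vertex -2.088 0.852 -0.694
vertex -2.248 -0.031 -2.484
endloop
endfacet
facet normal 0.513 -0.684 -0.519
outer loop
vertex -1.344 -0.139 -1.447
vertex -2.048 -1.06 -0.929
vertex -2.248 -0.031 -2.484
endloop
endfacet
facet normal 0.554 0.726 -0.408
outer loop
vertex -2.248 -0.031 -2.484
vertex -2.088 0.852 -0.694
vertex -1.344 -0.139 -1.447
endloop
endfacet
facet normal 0.655 -0.079 0.751
outer loop
vertex -1.344 -0.139 -1.447
vertex -2.792 -0.069 -0.176
vertex -2.048 -1.06 -0.929
endloop
endfacet
facet normal 0.655 -0.079 0.751
outer loop
vertex -2.088 0.852 -0.694
vertex -2.792 -0.069 -0.176
vertex -1.344 -0.139 -1.447
endloop
endfacet
facet normal -0.262 0.801 0.538
outer loop
vertex -0.84 2.659 -0.072
vertex -1.297 2.183 0.415
vertex -0.509 2.318 0.597
endloop
endfacet
facet normal 0.390 0.884 0.258
outer loop
vertex -0.84 2.659 -0.072
vertex -0.509 2.318 0.597
vertex -0.087 2.337 -0.106
endloop
endfacet
facet normal 0.333 0.827 -0.452
outer loop
vertex -0.84 2.659 -0.072
vertex -0.087 2.337 -0.106
vertex -0.614 2.213 -0.722
endloop
endfacet
facet normal -0.353 0.710 -0.610
outer loop
vertex -0.84 2.659 -0.072
vertex -0.614 2.213 -0.722
vertex -1.362 2.118 -0.4
endloop
endfacet
facet normal -0.720 0.694 0.002
outer loop
vertex -0.84 2.659 -0.072
vertex -1.362 2.118 -0.4
vertex -1.297 2.183 0.415
endloop
endfacet
facet normal 0.799 0.348 0.489
outer loop
vertex -0.087 2.337 -0.106
vertex -0.509 2.318 0.597
vertex -0.078 1.662 0.36
endloop
endfacet
facet normal -0.255 0.214 0.943
outer loop
vertex -0.509 2.318 0.597
vertex -1.297 2.183 0.415
vertex -0.826 1.567 0.682
endloop
endfacet
facet normal -0.996 0.039 0.076
outer loop
vertex -1.297 2.183 0.415
vertex -1.362 2.118 -0.4
vertex -1.353 1.443 0.066
endloop
endfacet
facet normal -0.402 0.066 -0.913
outer loop
vertex -1.362 2.118 -0.4
vertex -0.614 2.213 -0.722
vertex -0.931 1.462 -0.637
endloop
endfacet
facet normal 0.708 0.257 -0.658
outer loop
vertex -0.614 2.213 -0.722
vertex -0.087 2.337 -0.106
vertex -0.143 1.597 -0.455
endloop
endfacet
facet normal 0.353 -0.710 0.610
outer loop
vertex -0.6 1.121 0.032
vertex -0.078 1.662 0.36
vertex -0.826 1.567 0.682
endloop
endfacet
facet normal -0.333 -0.827 0.452
outer loop
vertex -0.6 1.121 0.032
vertex -0.826 1.567 0.682
vertex -1.353 1.443 0.066
endloop
endfacet
facet normal -0.390 -0.884 -0.258
outer loop
vertex -0.6 1.121 0.032
vertex -1.353 1.443 0.066
vertex -0.931 1.462 -0.637
endloop
endfacet
facet normal 0.262 -0.801 -0.538
outer loop
vertex -0.6 1.121 0.032
vertex -0.931 1.462 -0.637
vertex -0.143 1.597 -0.455
endloop
endfacet
facet normal 0.720 -0.694 -0.002
outer loop
vertex -0.6 1.121 0.032
vertex -0.143 1.597 -0.455
vertex -0.078 1.662 0.36
endloop
endfacet
facet normal 0.402 -0.066 0.913
outer loop
vertex -0.826 1.567 0.682
vertex -0.078 1.662 0.36
vertex -0.509 2.318 0.597
endloop
endfacet
facet normal -0.708 -0.257 0.658
outer loop
vertex -1.353 1.443 0.066
vertex -0.826 1.567 0.682
vertex -1.297 2.183 0.415
endloop
endfacet
facet normal -0.799 -0.348 -0.489
outer loop
vertex -0.931 1.462 -0.637
vertex -1.353 1.443 0.066
vertex -1.362 2.118 -0.4
endloop
endfacet
facet normal 0.255 -0.214 -0.943
outer loop
vertex -0.143 1.597 -0.455
vertex -0.931 1.462 -0.637
vertex -0.614 2.213 -0.722
endloop
endfacet
facet normal 0.996 -0.039 -0.076
outer loop
vertex -0.078 1.662 0.36
vertex -0.143 1.597 -0.455
vertex -0.087 2.337 -0.106
endloop
endfacet

endsolid


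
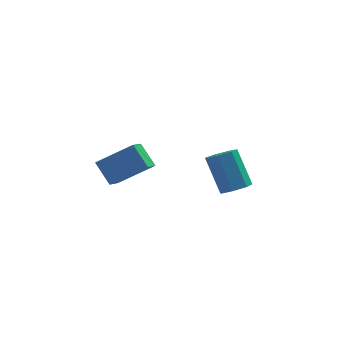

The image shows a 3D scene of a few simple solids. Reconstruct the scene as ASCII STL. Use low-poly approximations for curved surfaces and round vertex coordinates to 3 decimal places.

solid 
facet normal -0.415 0.603 0.681
outer loop
vertex -2.681 -0.909 1.126
vertex -2.347 -0.168 0.674
vertex -4.001 -0.842 0.262
endloop
endfacet
facet normal -0.358 -0.797 0.486
outer loop
vertex -3.553 -1.492 -0.474
vertex -2.681 -0.909 1.126
vertex -4.001 -0.842 0.262
endloop
endfacet
facet normal -0.415 0.602 0.682
outer loop
vertex -4.001 -0.842 0.262
vertex -2.347 -0.168 0.674
vertex -3.668 -0.1 -0.19
endloop
endfacet
facet normal -0.836 0.042 -0.547
outer loop
vertex -3.668 -0.1 -0.19
vertex -3.553 -1.492 -0.474
vertex -4.001 -0.842 0.262
endloop
endfacet
facet normal 0.836 -0.043 0.547
outer loop
vertex -2.681 -0.909 1.126
vertex -1.899 -0.818 -0.062
vertex -2.347 -0.168 0.674
endloop
endfacet
facet normal -0.359 -0.797 0.486
outer loop
vertex -2.232 -1.56 0.39
vertex -2.681 -0.909 1.126
vertex -3.553 -1.492 -0.474
endloop
endfacet
facet normal 0.836 -0.042 0.547
outer loop
vertex -2.232 -1.56 0.39
vertex -1.899 -0.818 -0.062
vertex -2.681 -0.909 1.126
endloop
endfacet
facet normal 0.359 0.797 -0.486
outer loop
vertex -2.347 -0.168 0.674
vertex -1.899 -0.818 -0.062
vertex -3.668 -0.1 -0.19
endloop
endfacet
facet normal -0.836 0.043 -0.548
outer loop
vertex -3.219 -0.751 -0.926
vertex -3.553 -1.492 -0.474
vertex -3.668 -0.1 -0.19
endloop
endfacet
facet normal 0.359 0.797 -0.486
outer loop
vertex -3.668 -0.1 -0.19
vertex -1.899 -0.818 -0.062
vertex -3.219 -0.751 -0.926
endloop
endfacet
facet normal 0.415 -0.603 -0.682
outer loop
vertex -3.219 -0.751 -0.926
vertex -2.232 -1.56 0.39
vertex -3.553 -1.492 -0.474
endloop
endfacet
facet normal 0.416 -0.602 -0.682
outer loop
vertex -1.899 -0.818 -0.062
vertex -2.232 -1.56 0.39
vertex -3.219 -0.751 -0.926
endloop
endfacet
facet normal 0.274 -0.505 -0.818
outer loop
vertex 2.11 2.861 -3.878
vertex 1.467 2.802 -4.057
vertex 1.902 3.289 -4.212
endloop
endfacet
facet normal 0.893 0.450 0.021
outer loop
vertex 2.11 2.861 -3.878
vertex 1.902 3.289 -4.212
vertex 1.636 3.736 -2.463
endloop
endfacet
facet normal 0.892 0.451 0.020
outer loop
vertex 1.636 3.736 -2.463
vertex 1.902 3.289 -4.212
vertex 1.427 4.164 -2.798
endloop
endfacet
facet normal -0.275 0.506 0.818
outer loop
vertex 1.636 3.736 -2.463
vertex 1.427 4.164 -2.798
vertex 0.993 3.678 -2.643
endloop
endfacet
facet normal 0.275 -0.506 -0.818
outer loop
vertex 1.902 3.289 -4.212
vertex 1.467 2.802 -4.057
vertex 1.366 3.35 -4.43
endloop
endfacet
facet normal 0.275 0.856 -0.437
outer loop
vertex 1.902 3.289 -4.212
vertex 1.366 3.35 -4.43
vertex 1.427 4.164 -2.798
endloop
endfacet
facet normal 0.275 0.856 -0.437
outer loop
vertex 1.427 4.164 -2.798
vertex 1.366 3.35 -4.43
vertex 0.891 4.225 -3.015
endloop
endfacet
facet normal -0.274 0.505 0.818
outer loop
vertex 1.427 4.164 -2.798
vertex 0.891 4.225 -3.015
vertex 0.993 3.678 -2.643
endloop
endfacet
facet normal 0.275 -0.506 -0.818
outer loop
vertex 1.366 3.35 -4.43
vertex 1.467 2.802 -4.057
vertex 0.907 2.999 -4.367
endloop
endfacet
facet normal -0.549 0.616 -0.565
outer loop
vertex 1.366 3.35 -4.43
vertex 0.907 2.999 -4.367
vertex 0.891 4.225 -3.015
endloop
endfacet
facet normal -0.549 0.616 -0.565
outer loop
vertex 0.891 4.225 -3.015
vertex 0.907 2.999 -4.367
vertex 0.432 3.874 -2.952
endloop
endfacet
facet normal -0.274 0.505 0.818
outer loop
vertex 0.891 4.225 -3.015
vertex 0.432 3.874 -2.952
vertex 0.993 3.678 -2.643
endloop
endfacet
facet normal 0.275 -0.506 -0.818
outer loop
vertex 0.907 2.999 -4.367
vertex 1.467 2.802 -4.057
vertex 0.87 2.5 -4.071
endloop
endfacet
facet normal -0.959 -0.088 -0.268
outer loop
vertex 0.907 2.999 -4.367
vertex 0.87 2.5 -4.071
vertex 0.432 3.874 -2.952
endloop
endfacet
facet normal -0.959 -0.088 -0.268
outer loop
vertex 0.432 3.874 -2.952
vertex 0.87 2.5 -4.071
vertex 0.395 3.375 -2.656
endloop
endfacet
facet normal -0.274 0.506 0.818
outer loop
vertex 0.432 3.874 -2.952
vertex 0.395 3.375 -2.656
vertex 0.993 3.678 -2.643
endloop
endfacet
facet normal 0.275 -0.505 -0.818
outer loop
vertex 0.87 2.5 -4.071
vertex 1.467 2.802 -4.057
vertex 1.283 2.229 -3.765
endloop
endfacet
facet normal -0.648 -0.726 0.231
outer loop
vertex 0.87 2.5 -4.071
vertex 1.283 2.229 -3.765
vertex 0.395 3.375 -2.656
endloop
endfacet
facet normal -0.648 -0.726 0.231
outer loop
vertex 0.395 3.375 -2.656
vertex 1.283 2.229 -3.765
vertex 0.808 3.104 -2.35
endloop
endfacet
facet normal -0.274 0.506 0.818
outer loop
vertex 0.395 3.375 -2.656
vertex 0.808 3.104 -2.35
vertex 0.993 3.678 -2.643
endloop
endfacet
facet normal 0.275 -0.505 -0.818
outer loop
vertex 1.283 2.229 -3.765
vertex 1.467 2.802 -4.057
vertex 1.835 2.39 -3.679
endloop
endfacet
facet normal 0.152 -0.817 0.556
outer loop
vertex 1.283 2.229 -3.765
vertex 1.835 2.39 -3.679
vertex 0.808 3.104 -2.35
endloop
endfacet
facet normal 0.152 -0.817 0.556
outer loop
vertex 0.808 3.104 -2.35
vertex 1.835 2.39 -3.679
vertex 1.36 3.265 -2.264
endloop
endfacet
facet normal -0.275 0.506 0.818
outer loop
vertex 0.808 3.104 -2.35
vertex 1.36 3.265 -2.264
vertex 0.993 3.678 -2.643
endloop
endfacet
facet normal 0.274 -0.506 -0.818
outer loop
vertex 1.835 2.39 -3.679
vertex 1.467 2.802 -4.057
vertex 2.11 2.861 -3.878
endloop
endfacet
facet normal 0.837 -0.293 0.462
outer loop
vertex 1.835 2.39 -3.679
vertex 2.11 2.861 -3.878
vertex 1.36 3.265 -2.264
endloop
endfacet
facet normal 0.836 -0.295 0.462
outer loop
vertex 1.36 3.265 -2.264
vertex 2.11 2.861 -3.878
vertex 1.636 3.736 -2.463
endloop
endfacet
facet normal -0.275 0.506 0.818
outer loop
vertex 1.36 3.265 -2.264
vertex 1.636 3.736 -2.463
vertex 0.993 3.678 -2.643
endloop
endfacet

endsolid


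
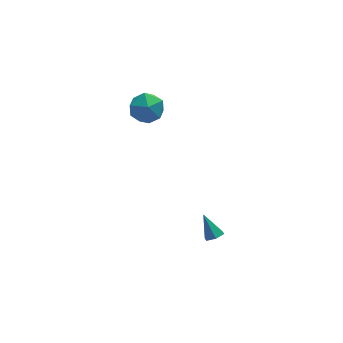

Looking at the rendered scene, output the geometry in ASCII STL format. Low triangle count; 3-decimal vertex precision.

solid 
facet normal 0.031 0.854 0.519
outer loop
vertex 1.112 4.885 3.671
vertex 1.584 4.354 4.517
vertex 2.212 4.809 3.731
endloop
endfacet
facet normal 0.078 0.980 -0.182
outer loop
vertex 1.112 4.885 3.671
vertex 2.212 4.809 3.731
vertex 1.701 4.67 2.762
endloop
endfacet
facet normal -0.504 0.708 -0.494
outer loop
vertex 1.112 4.885 3.671
vertex 1.701 4.67 2.762
vertex 0.757 4.129 2.949
endloop
endfacet
facet normal -0.910 0.415 0.013
outer loop
vertex 1.112 4.885 3.671
vertex 0.757 4.129 2.949
vertex 0.684 3.934 4.034
endloop
endfacet
facet normal -0.579 0.505 0.640
outer loop
vertex 1.112 4.885 3.671
vertex 0.684 3.934 4.034
vertex 1.584 4.354 4.517
endloop
endfacet
facet normal 0.647 0.629 -0.431
outer loop
vertex 1.701 4.67 2.762
vertex 2.212 4.809 3.731
vertex 2.536 4.006 3.046
endloop
endfacet
facet normal 0.571 0.425 0.702
outer loop
vertex 2.212 4.809 3.731
vertex 1.584 4.354 4.517
vertex 2.463 3.811 4.131
endloop
endfacet
facet normal -0.417 -0.140 0.898
outer loop
vertex 1.584 4.354 4.517
vertex 0.684 3.934 4.034
vertex 1.519 3.27 4.318
endloop
endfacet
facet normal -0.951 -0.286 -0.115
outer loop
vertex 0.684 3.934 4.034
vertex 0.757 4.129 2.949
vertex 1.008 3.131 3.349
endloop
endfacet
facet normal -0.294 0.190 -0.937
outer loop
vertex 0.757 4.129 2.949
vertex 1.701 4.67 2.762
vertex 1.636 3.586 2.563
endloop
endfacet
facet normal 0.910 -0.415 -0.013
outer loop
vertex 2.108 3.055 3.409
vertex 2.536 4.006 3.046
vertex 2.463 3.811 4.131
endloop
endfacet
facet normal 0.504 -0.708 0.494
outer loop
vertex 2.108 3.055 3.409
vertex 2.463 3.811 4.131
vertex 1.519 3.27 4.318
endloop
endfacet
facet normal -0.078 -0.980 0.182
outer loop
vertex 2.108 3.055 3.409
vertex 1.519 3.27 4.318
vertex 1.008 3.131 3.349
endloop
endfacet
facet normal -0.031 -0.854 -0.519
outer loop
vertex 2.108 3.055 3.409
vertex 1.008 3.131 3.349
vertex 1.636 3.586 2.563
endloop
endfacet
facet normal 0.579 -0.505 -0.640
outer loop
vertex 2.108 3.055 3.409
vertex 1.636 3.586 2.563
vertex 2.536 4.006 3.046
endloop
endfacet
facet normal 0.951 0.286 0.115
outer loop
vertex 2.463 3.811 4.131
vertex 2.536 4.006 3.046
vertex 2.212 4.809 3.731
endloop
endfacet
facet normal 0.294 -0.190 0.937
outer loop
vertex 1.519 3.27 4.318
vertex 2.463 3.811 4.131
vertex 1.584 4.354 4.517
endloop
endfacet
facet normal -0.647 -0.629 0.431
outer loop
vertex 1.008 3.131 3.349
vertex 1.519 3.27 4.318
vertex 0.684 3.934 4.034
endloop
endfacet
facet normal -0.571 -0.425 -0.702
outer loop
vertex 1.636 3.586 2.563
vertex 1.008 3.131 3.349
vertex 0.757 4.129 2.949
endloop
endfacet
facet normal 0.417 0.140 -0.898
outer loop
vertex 2.536 4.006 3.046
vertex 1.636 3.586 2.563
vertex 1.701 4.67 2.762
endloop
endfacet
facet normal 0.253 -0.559 -0.790
outer loop
vertex 4.653 -0.322 -4.113
vertex 4.122 -0.601 -4.086
vertex 4.184 -0.105 -4.417
endloop
endfacet
facet normal 0.455 0.888 -0.068
outer loop
vertex 4.653 -0.322 -4.113
vertex 4.184 -0.105 -4.417
vertex 3.738 0.241 -2.894
endloop
endfacet
facet normal 0.255 -0.559 -0.789
outer loop
vertex 4.184 -0.105 -4.417
vertex 4.122 -0.601 -4.086
vertex 3.653 -0.384 -4.391
endloop
endfacet
facet normal -0.453 0.832 -0.322
outer loop
vertex 4.184 -0.105 -4.417
vertex 3.653 -0.384 -4.391
vertex 3.738 0.241 -2.894
endloop
endfacet
facet normal 0.256 -0.557 -0.790
outer loop
vertex 3.653 -0.384 -4.391
vertex 4.122 -0.601 -4.086
vertex 3.592 -0.881 -4.06
endloop
endfacet
facet normal -0.992 0.125 0.004
outer loop
vertex 3.653 -0.384 -4.391
vertex 3.592 -0.881 -4.06
vertex 3.738 0.241 -2.894
endloop
endfacet
facet normal 0.256 -0.557 -0.790
outer loop
vertex 3.592 -0.881 -4.06
vertex 4.122 -0.601 -4.086
vertex 4.061 -1.098 -3.755
endloop
endfacet
facet normal -0.621 -0.524 0.582
outer loop
vertex 3.592 -0.881 -4.06
vertex 4.061 -1.098 -3.755
vertex 3.738 0.241 -2.894
endloop
endfacet
facet normal 0.254 -0.558 -0.790
outer loop
vertex 4.061 -1.098 -3.755
vertex 4.122 -0.601 -4.086
vertex 4.591 -0.818 -3.782
endloop
endfacet
facet normal 0.289 -0.467 0.835
outer loop
vertex 4.061 -1.098 -3.755
vertex 4.591 -0.818 -3.782
vertex 3.738 0.241 -2.894
endloop
endfacet
facet normal 0.253 -0.559 -0.790
outer loop
vertex 4.591 -0.818 -3.782
vertex 4.122 -0.601 -4.086
vertex 4.653 -0.322 -4.113
endloop
endfacet
facet normal 0.826 0.237 0.511
outer loop
vertex 4.591 -0.818 -3.782
vertex 4.653 -0.322 -4.113
vertex 3.738 0.241 -2.894
endloop
endfacet

endsolid


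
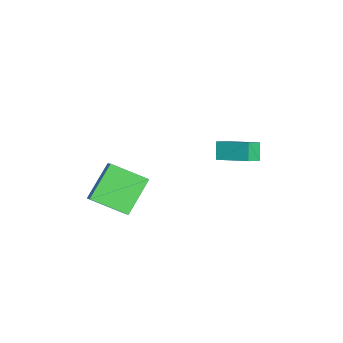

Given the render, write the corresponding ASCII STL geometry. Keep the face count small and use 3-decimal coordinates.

solid 
facet normal -0.604 -0.022 0.797
outer loop
vertex -1.88 1.957 1.647
vertex -2.479 2.482 1.208
vertex -2.729 0.414 0.961
endloop
endfacet
facet normal 0.659 -0.577 0.482
outer loop
vertex -2.101 0.438 0.132
vertex -1.88 1.957 1.647
vertex -2.729 0.414 0.961
endloop
endfacet
facet normal -0.604 -0.022 0.796
outer loop
vertex -2.729 0.414 0.961
vertex -2.479 2.482 1.208
vertex -3.328 0.939 0.521
endloop
endfacet
facet normal -0.449 -0.816 -0.363
outer loop
vertex -3.328 0.939 0.521
vertex -2.101 0.438 0.132
vertex -2.729 0.414 0.961
endloop
endfacet
facet normal 0.449 0.816 0.364
outer loop
vertex -1.88 1.957 1.647
vertex -1.851 2.506 0.379
vertex -2.479 2.482 1.208
endloop
endfacet
facet normal 0.659 -0.577 0.483
outer loop
vertex -1.252 1.981 0.819
vertex -1.88 1.957 1.647
vertex -2.101 0.438 0.132
endloop
endfacet
facet normal 0.448 0.816 0.364
outer loop
vertex -1.252 1.981 0.819
vertex -1.851 2.506 0.379
vertex -1.88 1.957 1.647
endloop
endfacet
facet normal -0.659 0.577 -0.482
outer loop
vertex -2.479 2.482 1.208
vertex -1.851 2.506 0.379
vertex -3.328 0.939 0.521
endloop
endfacet
facet normal -0.449 -0.816 -0.364
outer loop
vertex -2.7 0.963 -0.307
vertex -2.101 0.438 0.132
vertex -3.328 0.939 0.521
endloop
endfacet
facet normal -0.659 0.577 -0.483
outer loop
vertex -3.328 0.939 0.521
vertex -1.851 2.506 0.379
vertex -2.7 0.963 -0.307
endloop
endfacet
facet normal 0.604 0.023 -0.797
outer loop
vertex -2.7 0.963 -0.307
vertex -1.252 1.981 0.819
vertex -2.101 0.438 0.132
endloop
endfacet
facet normal 0.604 0.022 -0.797
outer loop
vertex -1.851 2.506 0.379
vertex -1.252 1.981 0.819
vertex -2.7 0.963 -0.307
endloop
endfacet
facet normal -0.643 0.389 0.660
outer loop
vertex 1.937 -4.229 2.929
vertex 2.787 -3.998 3.621
vertex 2.136 -2.514 2.112
endloop
endfacet
facet normal -0.759 -0.206 -0.618
outer loop
vertex 3.473 -3.322 0.739
vertex 1.937 -4.229 2.929
vertex 2.136 -2.514 2.112
endloop
endfacet
facet normal -0.643 0.389 0.660
outer loop
vertex 2.136 -2.514 2.112
vertex 2.787 -3.998 3.621
vertex 2.986 -2.283 2.804
endloop
endfacet
facet normal 0.104 0.898 -0.427
outer loop
vertex 2.986 -2.283 2.804
vertex 3.473 -3.322 0.739
vertex 2.136 -2.514 2.112
endloop
endfacet
facet normal -0.104 -0.898 0.427
outer loop
vertex 1.937 -4.229 2.929
vertex 4.124 -4.806 2.248
vertex 2.787 -3.998 3.621
endloop
endfacet
facet normal -0.759 -0.206 -0.618
outer loop
vertex 3.274 -5.037 1.556
vertex 1.937 -4.229 2.929
vertex 3.473 -3.322 0.739
endloop
endfacet
facet normal -0.104 -0.898 0.427
outer loop
vertex 3.274 -5.037 1.556
vertex 4.124 -4.806 2.248
vertex 1.937 -4.229 2.929
endloop
endfacet
facet normal 0.759 0.206 0.618
outer loop
vertex 2.787 -3.998 3.621
vertex 4.124 -4.806 2.248
vertex 2.986 -2.283 2.804
endloop
endfacet
facet normal 0.104 0.898 -0.427
outer loop
vertex 4.323 -3.091 1.431
vertex 3.473 -3.322 0.739
vertex 2.986 -2.283 2.804
endloop
endfacet
facet normal 0.759 0.206 0.618
outer loop
vertex 2.986 -2.283 2.804
vertex 4.124 -4.806 2.248
vertex 4.323 -3.091 1.431
endloop
endfacet
facet normal 0.643 -0.389 -0.660
outer loop
vertex 4.323 -3.091 1.431
vertex 3.274 -5.037 1.556
vertex 3.473 -3.322 0.739
endloop
endfacet
facet normal 0.643 -0.389 -0.660
outer loop
vertex 4.124 -4.806 2.248
vertex 3.274 -5.037 1.556
vertex 4.323 -3.091 1.431
endloop
endfacet

endsolid


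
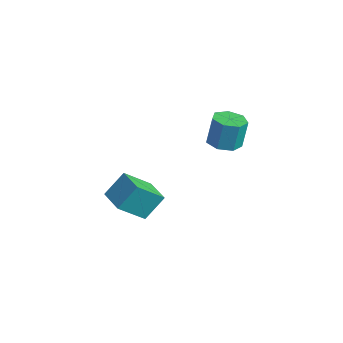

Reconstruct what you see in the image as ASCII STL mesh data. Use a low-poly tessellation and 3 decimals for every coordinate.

solid 
facet normal -0.967 0.244 -0.072
outer loop
vertex -4.771 -1.781 -1.72
vertex -4.31 -0.379 -3.172
vertex -4.971 -2.913 -2.876
endloop
endfacet
facet normal -0.222 -0.677 0.701
outer loop
vertex -3.51 -3.281 -2.768
vertex -4.771 -1.781 -1.72
vertex -4.971 -2.913 -2.876
endloop
endfacet
facet normal -0.967 0.244 -0.072
outer loop
vertex -4.971 -2.913 -2.876
vertex -4.31 -0.379 -3.172
vertex -4.509 -1.511 -4.328
endloop
endfacet
facet normal -0.122 -0.694 -0.709
outer loop
vertex -4.509 -1.511 -4.328
vertex -3.51 -3.281 -2.768
vertex -4.971 -2.913 -2.876
endloop
endfacet
facet normal 0.122 0.694 0.709
outer loop
vertex -4.771 -1.781 -1.72
vertex -2.849 -0.747 -3.064
vertex -4.31 -0.379 -3.172
endloop
endfacet
facet normal -0.223 -0.677 0.701
outer loop
vertex -3.311 -2.149 -1.612
vertex -4.771 -1.781 -1.72
vertex -3.51 -3.281 -2.768
endloop
endfacet
facet normal 0.123 0.694 0.709
outer loop
vertex -3.311 -2.149 -1.612
vertex -2.849 -0.747 -3.064
vertex -4.771 -1.781 -1.72
endloop
endfacet
facet normal 0.222 0.677 -0.701
outer loop
vertex -4.31 -0.379 -3.172
vertex -2.849 -0.747 -3.064
vertex -4.509 -1.511 -4.328
endloop
endfacet
facet normal -0.123 -0.694 -0.709
outer loop
vertex -3.049 -1.879 -4.22
vertex -3.51 -3.281 -2.768
vertex -4.509 -1.511 -4.328
endloop
endfacet
facet normal 0.223 0.677 -0.701
outer loop
vertex -4.509 -1.511 -4.328
vertex -2.849 -0.747 -3.064
vertex -3.049 -1.879 -4.22
endloop
endfacet
facet normal 0.967 -0.244 0.072
outer loop
vertex -3.049 -1.879 -4.22
vertex -3.311 -2.149 -1.612
vertex -3.51 -3.281 -2.768
endloop
endfacet
facet normal 0.967 -0.244 0.072
outer loop
vertex -2.849 -0.747 -3.064
vertex -3.311 -2.149 -1.612
vertex -3.049 -1.879 -4.22
endloop
endfacet
facet normal 0.030 -0.268 -0.963
outer loop
vertex 0.604 0.624 2.275
vertex -0.277 0.836 2.189
vertex 0.45 1.369 2.063
endloop
endfacet
facet normal 0.980 0.196 -0.025
outer loop
vertex 0.604 0.624 2.275
vertex 0.45 1.369 2.063
vertex 0.558 1.052 3.816
endloop
endfacet
facet normal 0.980 0.197 -0.025
outer loop
vertex 0.558 1.052 3.816
vertex 0.45 1.369 2.063
vertex 0.403 1.797 3.604
endloop
endfacet
facet normal -0.028 0.268 0.963
outer loop
vertex 0.558 1.052 3.816
vertex 0.403 1.797 3.604
vertex -0.323 1.264 3.731
endloop
endfacet
facet normal 0.029 -0.267 -0.963
outer loop
vertex 0.45 1.369 2.063
vertex -0.277 0.836 2.189
vertex -0.252 1.713 1.947
endloop
endfacet
facet normal 0.458 0.860 -0.225
outer loop
vertex 0.45 1.369 2.063
vertex -0.252 1.713 1.947
vertex 0.403 1.797 3.604
endloop
endfacet
facet normal 0.459 0.859 -0.225
outer loop
vertex 0.403 1.797 3.604
vertex -0.252 1.713 1.947
vertex -0.298 2.141 3.488
endloop
endfacet
facet normal -0.028 0.268 0.963
outer loop
vertex 0.403 1.797 3.604
vertex -0.298 2.141 3.488
vertex -0.323 1.264 3.731
endloop
endfacet
facet normal 0.029 -0.267 -0.963
outer loop
vertex -0.252 1.713 1.947
vertex -0.277 0.836 2.189
vertex -0.972 1.396 2.013
endloop
endfacet
facet normal -0.409 0.876 -0.256
outer loop
vertex -0.252 1.713 1.947
vertex -0.972 1.396 2.013
vertex -0.298 2.141 3.488
endloop
endfacet
facet normal -0.409 0.876 -0.256
outer loop
vertex -0.298 2.141 3.488
vertex -0.972 1.396 2.013
vertex -1.018 1.824 3.554
endloop
endfacet
facet normal -0.030 0.268 0.963
outer loop
vertex -0.298 2.141 3.488
vertex -1.018 1.824 3.554
vertex -0.323 1.264 3.731
endloop
endfacet
facet normal 0.029 -0.267 -0.963
outer loop
vertex -0.972 1.396 2.013
vertex -0.277 0.836 2.189
vertex -1.169 0.658 2.212
endloop
endfacet
facet normal -0.968 0.233 -0.094
outer loop
vertex -0.972 1.396 2.013
vertex -1.169 0.658 2.212
vertex -1.018 1.824 3.554
endloop
endfacet
facet normal -0.968 0.233 -0.094
outer loop
vertex -1.018 1.824 3.554
vertex -1.169 0.658 2.212
vertex -1.215 1.086 3.753
endloop
endfacet
facet normal -0.030 0.268 0.963
outer loop
vertex -1.018 1.824 3.554
vertex -1.215 1.086 3.753
vertex -0.323 1.264 3.731
endloop
endfacet
facet normal 0.029 -0.268 -0.963
outer loop
vertex -1.169 0.658 2.212
vertex -0.277 0.836 2.189
vertex -0.694 0.054 2.394
endloop
endfacet
facet normal -0.798 -0.586 0.139
outer loop
vertex -1.169 0.658 2.212
vertex -0.694 0.054 2.394
vertex -1.215 1.086 3.753
endloop
endfacet
facet normal -0.798 -0.586 0.139
outer loop
vertex -1.215 1.086 3.753
vertex -0.694 0.054 2.394
vertex -0.74 0.482 3.935
endloop
endfacet
facet normal -0.030 0.267 0.963
outer loop
vertex -1.215 1.086 3.753
vertex -0.74 0.482 3.935
vertex -0.323 1.264 3.731
endloop
endfacet
facet normal 0.029 -0.268 -0.963
outer loop
vertex -0.694 0.054 2.394
vertex -0.277 0.836 2.189
vertex 0.095 0.039 2.422
endloop
endfacet
facet normal -0.028 -0.963 0.267
outer loop
vertex -0.694 0.054 2.394
vertex 0.095 0.039 2.422
vertex -0.74 0.482 3.935
endloop
endfacet
facet normal -0.028 -0.963 0.267
outer loop
vertex -0.74 0.482 3.935
vertex 0.095 0.039 2.422
vertex 0.049 0.467 3.963
endloop
endfacet
facet normal -0.029 0.267 0.963
outer loop
vertex -0.74 0.482 3.935
vertex 0.049 0.467 3.963
vertex -0.323 1.264 3.731
endloop
endfacet
facet normal 0.030 -0.268 -0.963
outer loop
vertex 0.095 0.039 2.422
vertex -0.277 0.836 2.189
vertex 0.604 0.624 2.275
endloop
endfacet
facet normal 0.764 -0.616 0.194
outer loop
vertex 0.095 0.039 2.422
vertex 0.604 0.624 2.275
vertex 0.049 0.467 3.963
endloop
endfacet
facet normal 0.764 -0.616 0.194
outer loop
vertex 0.049 0.467 3.963
vertex 0.604 0.624 2.275
vertex 0.558 1.052 3.816
endloop
endfacet
facet normal -0.029 0.267 0.963
outer loop
vertex 0.049 0.467 3.963
vertex 0.558 1.052 3.816
vertex -0.323 1.264 3.731
endloop
endfacet

endsolid


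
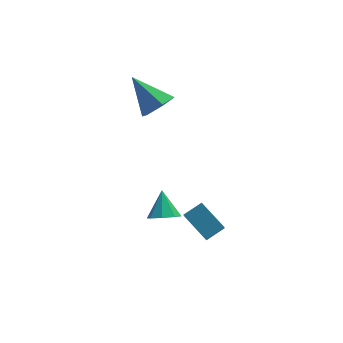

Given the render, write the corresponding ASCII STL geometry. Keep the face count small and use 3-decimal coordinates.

solid 
facet normal -0.069 -0.681 -0.729
outer loop
vertex 2.081 -3.535 -1.889
vertex 1.448 -3.371 -1.982
vertex 2.024 -3.165 -2.229
endloop
endfacet
facet normal 0.916 0.338 0.214
outer loop
vertex 2.081 -3.535 -1.889
vertex 2.024 -3.165 -2.229
vertex 1.532 -2.549 -1.098
endloop
endfacet
facet normal -0.070 -0.680 -0.730
outer loop
vertex 2.024 -3.165 -2.229
vertex 1.448 -3.371 -1.982
vertex 1.63 -2.916 -2.423
endloop
endfacet
facet normal 0.586 0.791 -0.176
outer loop
vertex 2.024 -3.165 -2.229
vertex 1.63 -2.916 -2.423
vertex 1.532 -2.549 -1.098
endloop
endfacet
facet normal -0.069 -0.680 -0.730
outer loop
vertex 1.63 -2.916 -2.423
vertex 1.448 -3.371 -1.982
vertex 1.129 -2.934 -2.359
endloop
endfacet
facet normal -0.069 0.960 -0.271
outer loop
vertex 1.63 -2.916 -2.423
vertex 1.129 -2.934 -2.359
vertex 1.532 -2.549 -1.098
endloop
endfacet
facet normal -0.069 -0.680 -0.730
outer loop
vertex 1.129 -2.934 -2.359
vertex 1.448 -3.371 -1.982
vertex 0.815 -3.208 -2.074
endloop
endfacet
facet normal -0.665 0.746 -0.015
outer loop
vertex 1.129 -2.934 -2.359
vertex 0.815 -3.208 -2.074
vertex 1.532 -2.549 -1.098
endloop
endfacet
facet normal -0.069 -0.681 -0.729
outer loop
vertex 0.815 -3.208 -2.074
vertex 1.448 -3.371 -1.982
vertex 0.872 -3.578 -1.734
endloop
endfacet
facet normal -0.854 0.275 0.442
outer loop
vertex 0.815 -3.208 -2.074
vertex 0.872 -3.578 -1.734
vertex 1.532 -2.549 -1.098
endloop
endfacet
facet normal -0.070 -0.680 -0.730
outer loop
vertex 0.872 -3.578 -1.734
vertex 1.448 -3.371 -1.982
vertex 1.266 -3.827 -1.54
endloop
endfacet
facet normal -0.523 -0.179 0.833
outer loop
vertex 0.872 -3.578 -1.734
vertex 1.266 -3.827 -1.54
vertex 1.532 -2.549 -1.098
endloop
endfacet
facet normal -0.069 -0.680 -0.730
outer loop
vertex 1.266 -3.827 -1.54
vertex 1.448 -3.371 -1.982
vertex 1.767 -3.809 -1.604
endloop
endfacet
facet normal 0.131 -0.348 0.928
outer loop
vertex 1.266 -3.827 -1.54
vertex 1.767 -3.809 -1.604
vertex 1.532 -2.549 -1.098
endloop
endfacet
facet normal -0.069 -0.680 -0.730
outer loop
vertex 1.767 -3.809 -1.604
vertex 1.448 -3.371 -1.982
vertex 2.081 -3.535 -1.889
endloop
endfacet
facet normal 0.728 -0.134 0.673
outer loop
vertex 1.767 -3.809 -1.604
vertex 2.081 -3.535 -1.889
vertex 1.532 -2.549 -1.098
endloop
endfacet
facet normal -0.478 0.704 0.525
outer loop
vertex 2.429 -2.284 -3.086
vertex 3.205 -2.048 -2.696
vertex 2.615 -1.552 -3.899
endloop
endfacet
facet normal -0.862 -0.263 -0.434
outer loop
vertex 3.295 -2.552 -4.644
vertex 2.429 -2.284 -3.086
vertex 2.615 -1.552 -3.899
endloop
endfacet
facet normal -0.478 0.704 0.525
outer loop
vertex 2.615 -1.552 -3.899
vertex 3.205 -2.048 -2.696
vertex 3.391 -1.316 -3.509
endloop
endfacet
facet normal 0.168 0.660 -0.733
outer loop
vertex 3.391 -1.316 -3.509
vertex 3.295 -2.552 -4.644
vertex 2.615 -1.552 -3.899
endloop
endfacet
facet normal -0.168 -0.660 0.733
outer loop
vertex 2.429 -2.284 -3.086
vertex 3.885 -3.048 -3.441
vertex 3.205 -2.048 -2.696
endloop
endfacet
facet normal -0.862 -0.263 -0.434
outer loop
vertex 3.109 -3.284 -3.831
vertex 2.429 -2.284 -3.086
vertex 3.295 -2.552 -4.644
endloop
endfacet
facet normal -0.168 -0.660 0.733
outer loop
vertex 3.109 -3.284 -3.831
vertex 3.885 -3.048 -3.441
vertex 2.429 -2.284 -3.086
endloop
endfacet
facet normal 0.862 0.263 0.434
outer loop
vertex 3.205 -2.048 -2.696
vertex 3.885 -3.048 -3.441
vertex 3.391 -1.316 -3.509
endloop
endfacet
facet normal 0.168 0.660 -0.733
outer loop
vertex 4.071 -2.316 -4.254
vertex 3.295 -2.552 -4.644
vertex 3.391 -1.316 -3.509
endloop
endfacet
facet normal 0.862 0.263 0.434
outer loop
vertex 3.391 -1.316 -3.509
vertex 3.885 -3.048 -3.441
vertex 4.071 -2.316 -4.254
endloop
endfacet
facet normal 0.478 -0.704 -0.525
outer loop
vertex 4.071 -2.316 -4.254
vertex 3.109 -3.284 -3.831
vertex 3.295 -2.552 -4.644
endloop
endfacet
facet normal 0.478 -0.704 -0.525
outer loop
vertex 3.885 -3.048 -3.441
vertex 3.109 -3.284 -3.831
vertex 4.071 -2.316 -4.254
endloop
endfacet
facet normal 0.485 -0.582 -0.653
outer loop
vertex 2.717 1.667 0.662
vertex 2.146 1.098 0.745
vertex 2.068 1.671 0.177
endloop
endfacet
facet normal 0.147 0.971 -0.189
outer loop
vertex 2.717 1.667 0.662
vertex 2.068 1.671 0.177
vertex 1.294 2.122 1.895
endloop
endfacet
facet normal 0.484 -0.582 -0.654
outer loop
vertex 2.068 1.671 0.177
vertex 2.146 1.098 0.745
vertex 1.497 1.102 0.261
endloop
endfacet
facet normal -0.661 0.597 -0.455
outer loop
vertex 2.068 1.671 0.177
vertex 1.497 1.102 0.261
vertex 1.294 2.122 1.895
endloop
endfacet
facet normal 0.484 -0.581 -0.654
outer loop
vertex 1.497 1.102 0.261
vertex 2.146 1.098 0.745
vertex 1.576 0.529 0.828
endloop
endfacet
facet normal -0.987 -0.159 -0.023
outer loop
vertex 1.497 1.102 0.261
vertex 1.576 0.529 0.828
vertex 1.294 2.122 1.895
endloop
endfacet
facet normal 0.485 -0.581 -0.653
outer loop
vertex 1.576 0.529 0.828
vertex 2.146 1.098 0.745
vertex 2.225 0.526 1.313
endloop
endfacet
facet normal -0.505 -0.540 0.673
outer loop
vertex 1.576 0.529 0.828
vertex 2.225 0.526 1.313
vertex 1.294 2.122 1.895
endloop
endfacet
facet normal 0.484 -0.582 -0.653
outer loop
vertex 2.225 0.526 1.313
vertex 2.146 1.098 0.745
vertex 2.796 1.095 1.229
endloop
endfacet
facet normal 0.303 -0.165 0.939
outer loop
vertex 2.225 0.526 1.313
vertex 2.796 1.095 1.229
vertex 1.294 2.122 1.895
endloop
endfacet
facet normal 0.484 -0.581 -0.654
outer loop
vertex 2.796 1.095 1.229
vertex 2.146 1.098 0.745
vertex 2.717 1.667 0.662
endloop
endfacet
facet normal 0.628 0.590 0.507
outer loop
vertex 2.796 1.095 1.229
vertex 2.717 1.667 0.662
vertex 1.294 2.122 1.895
endloop
endfacet

endsolid


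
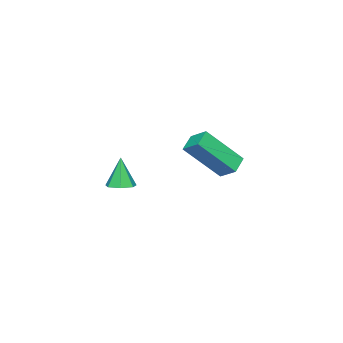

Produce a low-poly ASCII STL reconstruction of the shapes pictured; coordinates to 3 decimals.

solid 
facet normal 0.174 0.113 -0.978
outer loop
vertex 1.617 -2.033 -2.142
vertex 1.077 -1.834 -2.215
vertex 1.559 -1.536 -2.095
endloop
endfacet
facet normal 0.848 0.049 0.528
outer loop
vertex 1.617 -2.033 -2.142
vertex 1.559 -1.536 -2.095
vertex 0.843 -1.986 -0.905
endloop
endfacet
facet normal 0.173 0.113 -0.978
outer loop
vertex 1.559 -1.536 -2.095
vertex 1.077 -1.834 -2.215
vertex 1.138 -1.263 -2.138
endloop
endfacet
facet normal 0.422 0.734 0.532
outer loop
vertex 1.559 -1.536 -2.095
vertex 1.138 -1.263 -2.138
vertex 0.843 -1.986 -0.905
endloop
endfacet
facet normal 0.175 0.113 -0.978
outer loop
vertex 1.138 -1.263 -2.138
vertex 1.077 -1.834 -2.215
vertex 0.671 -1.421 -2.24
endloop
endfacet
facet normal -0.371 0.837 0.402
outer loop
vertex 1.138 -1.263 -2.138
vertex 0.671 -1.421 -2.24
vertex 0.843 -1.986 -0.905
endloop
endfacet
facet normal 0.175 0.113 -0.978
outer loop
vertex 0.671 -1.421 -2.24
vertex 1.077 -1.834 -2.215
vertex 0.51 -1.89 -2.323
endloop
endfacet
facet normal -0.931 0.278 0.237
outer loop
vertex 0.671 -1.421 -2.24
vertex 0.51 -1.89 -2.323
vertex 0.843 -1.986 -0.905
endloop
endfacet
facet normal 0.175 0.113 -0.978
outer loop
vertex 0.51 -1.89 -2.323
vertex 1.077 -1.834 -2.215
vertex 0.775 -2.317 -2.325
endloop
endfacet
facet normal -0.838 -0.521 0.162
outer loop
vertex 0.51 -1.89 -2.323
vertex 0.775 -2.317 -2.325
vertex 0.843 -1.986 -0.905
endloop
endfacet
facet normal 0.175 0.113 -0.978
outer loop
vertex 0.775 -2.317 -2.325
vertex 1.077 -1.834 -2.215
vertex 1.268 -2.381 -2.244
endloop
endfacet
facet normal -0.163 -0.959 0.231
outer loop
vertex 0.775 -2.317 -2.325
vertex 1.268 -2.381 -2.244
vertex 0.843 -1.986 -0.905
endloop
endfacet
facet normal 0.174 0.113 -0.978
outer loop
vertex 1.268 -2.381 -2.244
vertex 1.077 -1.834 -2.215
vertex 1.617 -2.033 -2.142
endloop
endfacet
facet normal 0.588 -0.706 0.395
outer loop
vertex 1.268 -2.381 -2.244
vertex 1.617 -2.033 -2.142
vertex 0.843 -1.986 -0.905
endloop
endfacet
facet normal -0.879 -0.123 0.460
outer loop
vertex -3.709 -1.771 -1.257
vertex -3.572 -1.012 -0.793
vertex -4.67 -0.658 -2.797
endloop
endfacet
facet normal -0.151 -0.844 -0.515
outer loop
vertex -3.888 -0.548 -3.207
vertex -3.709 -1.771 -1.257
vertex -4.67 -0.658 -2.797
endloop
endfacet
facet normal -0.879 -0.123 0.460
outer loop
vertex -4.67 -0.658 -2.797
vertex -3.572 -1.012 -0.793
vertex -4.534 0.102 -2.334
endloop
endfacet
facet normal -0.453 0.522 -0.723
outer loop
vertex -4.534 0.102 -2.334
vertex -3.888 -0.548 -3.207
vertex -4.67 -0.658 -2.797
endloop
endfacet
facet normal 0.452 -0.523 0.722
outer loop
vertex -3.709 -1.771 -1.257
vertex -2.79 -0.902 -1.203
vertex -3.572 -1.012 -0.793
endloop
endfacet
facet normal -0.152 -0.844 -0.515
outer loop
vertex -2.926 -1.662 -1.666
vertex -3.709 -1.771 -1.257
vertex -3.888 -0.548 -3.207
endloop
endfacet
facet normal 0.451 -0.522 0.724
outer loop
vertex -2.926 -1.662 -1.666
vertex -2.79 -0.902 -1.203
vertex -3.709 -1.771 -1.257
endloop
endfacet
facet normal 0.151 0.844 0.515
outer loop
vertex -3.572 -1.012 -0.793
vertex -2.79 -0.902 -1.203
vertex -4.534 0.102 -2.334
endloop
endfacet
facet normal -0.451 0.523 -0.723
outer loop
vertex -3.751 0.211 -2.743
vertex -3.888 -0.548 -3.207
vertex -4.534 0.102 -2.334
endloop
endfacet
facet normal 0.152 0.844 0.515
outer loop
vertex -4.534 0.102 -2.334
vertex -2.79 -0.902 -1.203
vertex -3.751 0.211 -2.743
endloop
endfacet
facet normal 0.879 0.123 -0.460
outer loop
vertex -3.751 0.211 -2.743
vertex -2.926 -1.662 -1.666
vertex -3.888 -0.548 -3.207
endloop
endfacet
facet normal 0.879 0.123 -0.460
outer loop
vertex -2.79 -0.902 -1.203
vertex -2.926 -1.662 -1.666
vertex -3.751 0.211 -2.743
endloop
endfacet

endsolid


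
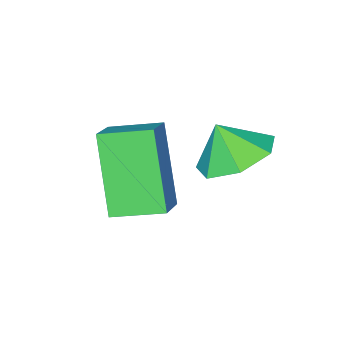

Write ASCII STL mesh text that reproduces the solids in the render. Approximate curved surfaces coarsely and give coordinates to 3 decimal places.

solid 
facet normal -0.174 0.458 -0.872
outer loop
vertex 0.19 1.052 1.278
vertex -0.417 0.339 1.024
vertex -0.616 1.163 1.497
endloop
endfacet
facet normal 0.290 0.360 0.886
outer loop
vertex 0.19 1.052 1.278
vertex -0.616 1.163 1.497
vertex -0.243 -0.119 1.896
endloop
endfacet
facet normal -0.174 0.458 -0.872
outer loop
vertex -0.616 1.163 1.497
vertex -0.417 0.339 1.024
vertex -1.271 0.653 1.36
endloop
endfacet
facet normal -0.339 0.188 0.922
outer loop
vertex -0.616 1.163 1.497
vertex -1.271 0.653 1.36
vertex -0.243 -0.119 1.896
endloop
endfacet
facet normal -0.174 0.459 -0.871
outer loop
vertex -1.271 0.653 1.36
vertex -0.417 0.339 1.024
vertex -1.284 -0.093 0.97
endloop
endfacet
facet normal -0.627 -0.352 0.695
outer loop
vertex -1.271 0.653 1.36
vertex -1.284 -0.093 0.97
vertex -0.243 -0.119 1.896
endloop
endfacet
facet normal -0.174 0.458 -0.872
outer loop
vertex -1.284 -0.093 0.97
vertex -0.417 0.339 1.024
vertex -0.643 -0.513 0.621
endloop
endfacet
facet normal -0.356 -0.856 0.376
outer loop
vertex -1.284 -0.093 0.97
vertex -0.643 -0.513 0.621
vertex -0.243 -0.119 1.896
endloop
endfacet
facet normal -0.173 0.458 -0.872
outer loop
vertex -0.643 -0.513 0.621
vertex -0.417 0.339 1.024
vertex 0.168 -0.292 0.576
endloop
endfacet
facet normal 0.268 -0.941 0.207
outer loop
vertex -0.643 -0.513 0.621
vertex 0.168 -0.292 0.576
vertex -0.243 -0.119 1.896
endloop
endfacet
facet normal -0.174 0.458 -0.872
outer loop
vertex 0.168 -0.292 0.576
vertex -0.417 0.339 1.024
vertex 0.538 0.405 0.868
endloop
endfacet
facet normal 0.778 -0.544 0.314
outer loop
vertex 0.168 -0.292 0.576
vertex 0.538 0.405 0.868
vertex -0.243 -0.119 1.896
endloop
endfacet
facet normal -0.174 0.459 -0.871
outer loop
vertex 0.538 0.405 0.868
vertex -0.417 0.339 1.024
vertex 0.19 1.052 1.278
endloop
endfacet
facet normal 0.787 0.034 0.615
outer loop
vertex 0.538 0.405 0.868
vertex 0.19 1.052 1.278
vertex -0.243 -0.119 1.896
endloop
endfacet
facet normal -0.269 -0.465 0.844
outer loop
vertex 1.533 -1.972 1.481
vertex 0.738 -1.008 1.758
vertex 0.754 -2.466 0.96
endloop
endfacet
facet normal 0.622 -0.753 -0.216
outer loop
vertex 1.342 -1.452 -0.878
vertex 1.533 -1.972 1.481
vertex 0.754 -2.466 0.96
endloop
endfacet
facet normal -0.270 -0.465 0.843
outer loop
vertex 0.754 -2.466 0.96
vertex 0.738 -1.008 1.758
vertex -0.042 -1.502 1.236
endloop
endfacet
facet normal -0.735 -0.466 -0.492
outer loop
vertex -0.042 -1.502 1.236
vertex 1.342 -1.452 -0.878
vertex 0.754 -2.466 0.96
endloop
endfacet
facet normal 0.736 0.465 0.492
outer loop
vertex 1.533 -1.972 1.481
vertex 1.326 0.006 -0.08
vertex 0.738 -1.008 1.758
endloop
endfacet
facet normal 0.622 -0.753 -0.216
outer loop
vertex 2.122 -0.958 -0.356
vertex 1.533 -1.972 1.481
vertex 1.342 -1.452 -0.878
endloop
endfacet
facet normal 0.735 0.466 0.493
outer loop
vertex 2.122 -0.958 -0.356
vertex 1.326 0.006 -0.08
vertex 1.533 -1.972 1.481
endloop
endfacet
facet normal -0.622 0.753 0.216
outer loop
vertex 0.738 -1.008 1.758
vertex 1.326 0.006 -0.08
vertex -0.042 -1.502 1.236
endloop
endfacet
facet normal -0.736 -0.465 -0.493
outer loop
vertex 0.547 -0.488 -0.601
vertex 1.342 -1.452 -0.878
vertex -0.042 -1.502 1.236
endloop
endfacet
facet normal -0.622 0.753 0.216
outer loop
vertex -0.042 -1.502 1.236
vertex 1.326 0.006 -0.08
vertex 0.547 -0.488 -0.601
endloop
endfacet
facet normal 0.270 0.465 -0.843
outer loop
vertex 0.547 -0.488 -0.601
vertex 2.122 -0.958 -0.356
vertex 1.342 -1.452 -0.878
endloop
endfacet
facet normal 0.270 0.464 -0.844
outer loop
vertex 1.326 0.006 -0.08
vertex 2.122 -0.958 -0.356
vertex 0.547 -0.488 -0.601
endloop
endfacet

endsolid
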